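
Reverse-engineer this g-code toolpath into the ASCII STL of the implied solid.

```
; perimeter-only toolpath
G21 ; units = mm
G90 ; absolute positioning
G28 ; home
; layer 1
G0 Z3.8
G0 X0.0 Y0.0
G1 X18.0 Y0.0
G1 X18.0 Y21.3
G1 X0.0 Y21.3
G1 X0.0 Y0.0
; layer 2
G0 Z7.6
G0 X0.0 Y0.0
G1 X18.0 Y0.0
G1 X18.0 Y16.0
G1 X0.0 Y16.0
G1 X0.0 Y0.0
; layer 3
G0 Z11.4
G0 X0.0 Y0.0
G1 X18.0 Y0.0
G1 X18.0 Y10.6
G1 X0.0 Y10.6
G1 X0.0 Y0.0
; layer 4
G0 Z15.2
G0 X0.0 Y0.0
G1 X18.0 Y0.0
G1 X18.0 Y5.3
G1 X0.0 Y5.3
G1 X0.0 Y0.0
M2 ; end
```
solid part
  facet normal 0.0000 0.0000 -1.0000
    outer loop
      vertex 18.0 26.6 0.0
      vertex 18.0 0.0 0.0
      vertex 0.0 0.0 0.0
    endloop
  endfacet
  facet normal 0.0000 0.0000 -1.0000
    outer loop
      vertex 0.0 26.6 0.0
      vertex 18.0 26.6 0.0
      vertex 0.0 0.0 0.0
    endloop
  endfacet
  facet normal 0.0000 -1.0000 0.0000
    outer loop
      vertex 0.0 0.0 0.0
      vertex 18.0 0.0 0.0
      vertex 18.0 0.0 19.0
    endloop
  endfacet
  facet normal 0.0000 -1.0000 0.0000
    outer loop
      vertex 0.0 0.0 0.0
      vertex 18.0 0.0 19.0
      vertex 0.0 0.0 19.0
    endloop
  endfacet
  facet normal 0.0000 0.5812 0.8137
    outer loop
      vertex 0.0 0.0 19.0
      vertex 18.0 0.0 19.0
      vertex 18.0 26.6 0.0
    endloop
  endfacet
  facet normal 0.0000 0.5812 0.8137
    outer loop
      vertex 0.0 0.0 19.0
      vertex 18.0 26.6 0.0
      vertex 0.0 26.6 0.0
    endloop
  endfacet
  facet normal -1.0000 0.0000 0.0000
    outer loop
      vertex 0.0 0.0 19.0
      vertex 0.0 26.6 0.0
      vertex 0.0 0.0 0.0
    endloop
  endfacet
  facet normal 1.0000 0.0000 0.0000
    outer loop
      vertex 18.0 0.0 0.0
      vertex 18.0 26.6 0.0
      vertex 18.0 0.0 19.0
    endloop
  endfacet
endsolid part

The G0 Z moves step by Δz≈3.8 mm. The G1 loops shrink linearly with z, so the solid tapers from its base footprint up to z≈19. Closing with a flat bottom cap and the tapered top and triangulating gives 8 facets — a wedge (ramp): 18 × 26.6 mm base, rising to 19 mm along the y=0 edge and sloping linearly to z=0 at y=26.6.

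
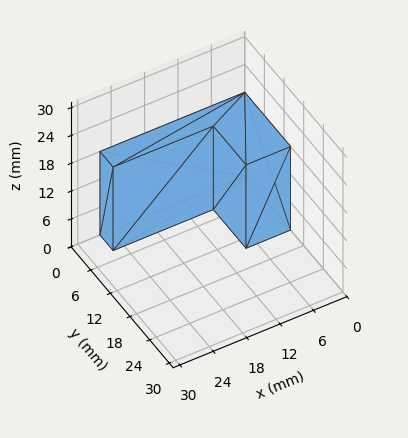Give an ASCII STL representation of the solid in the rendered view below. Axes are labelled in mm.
Reading the render: the shape is an L-shaped prism: outer 26 × 14 mm, arm thicknesses ≈ 4 mm (horizontal) and 8 mm (vertical), extruded 18 mm in z (dimensions read to the nearest mm from the axis ticks). For the STL, each face is triangulated and given an outward normal.

solid part
  facet normal 0.0000 0.0000 -1.0000
    outer loop
      vertex 26.000 4.000 0.000
      vertex 26.000 0.000 0.000
      vertex 0.000 0.000 0.000
    endloop
  endfacet
  facet normal 0.0000 0.0000 -1.0000
    outer loop
      vertex 8.000 4.000 0.000
      vertex 26.000 4.000 0.000
      vertex 0.000 0.000 0.000
    endloop
  endfacet
  facet normal 0.0000 0.0000 -1.0000
    outer loop
      vertex 8.000 14.000 0.000
      vertex 8.000 4.000 0.000
      vertex 0.000 0.000 0.000
    endloop
  endfacet
  facet normal 0.0000 0.0000 -1.0000
    outer loop
      vertex 0.000 14.000 0.000
      vertex 8.000 14.000 0.000
      vertex 0.000 0.000 0.000
    endloop
  endfacet
  facet normal 0.0000 0.0000 1.0000
    outer loop
      vertex 0.000 0.000 18.000
      vertex 26.000 0.000 18.000
      vertex 26.000 4.000 18.000
    endloop
  endfacet
  facet normal 0.0000 0.0000 1.0000
    outer loop
      vertex 0.000 0.000 18.000
      vertex 26.000 4.000 18.000
      vertex 8.000 4.000 18.000
    endloop
  endfacet
  facet normal 0.0000 0.0000 1.0000
    outer loop
      vertex 0.000 0.000 18.000
      vertex 8.000 4.000 18.000
      vertex 8.000 14.000 18.000
    endloop
  endfacet
  facet normal 0.0000 0.0000 1.0000
    outer loop
      vertex 0.000 0.000 18.000
      vertex 8.000 14.000 18.000
      vertex 0.000 14.000 18.000
    endloop
  endfacet
  facet normal 0.0000 -1.0000 0.0000
    outer loop
      vertex 0.000 0.000 0.000
      vertex 26.000 0.000 0.000
      vertex 26.000 0.000 18.000
    endloop
  endfacet
  facet normal 0.0000 -1.0000 0.0000
    outer loop
      vertex 0.000 0.000 0.000
      vertex 26.000 0.000 18.000
      vertex 0.000 0.000 18.000
    endloop
  endfacet
  facet normal 1.0000 0.0000 0.0000
    outer loop
      vertex 26.000 0.000 0.000
      vertex 26.000 4.000 0.000
      vertex 26.000 4.000 18.000
    endloop
  endfacet
  facet normal 1.0000 0.0000 0.0000
    outer loop
      vertex 26.000 0.000 0.000
      vertex 26.000 4.000 18.000
      vertex 26.000 0.000 18.000
    endloop
  endfacet
  facet normal 0.0000 1.0000 0.0000
    outer loop
      vertex 26.000 4.000 0.000
      vertex 8.000 4.000 0.000
      vertex 8.000 4.000 18.000
    endloop
  endfacet
  facet normal 0.0000 1.0000 0.0000
    outer loop
      vertex 26.000 4.000 0.000
      vertex 8.000 4.000 18.000
      vertex 26.000 4.000 18.000
    endloop
  endfacet
  facet normal 1.0000 0.0000 0.0000
    outer loop
      vertex 8.000 4.000 0.000
      vertex 8.000 14.000 0.000
      vertex 8.000 14.000 18.000
    endloop
  endfacet
  facet normal 1.0000 0.0000 0.0000
    outer loop
      vertex 8.000 4.000 0.000
      vertex 8.000 14.000 18.000
      vertex 8.000 4.000 18.000
    endloop
  endfacet
  facet normal 0.0000 1.0000 0.0000
    outer loop
      vertex 8.000 14.000 0.000
      vertex 0.000 14.000 0.000
      vertex 0.000 14.000 18.000
    endloop
  endfacet
  facet normal 0.0000 1.0000 0.0000
    outer loop
      vertex 8.000 14.000 0.000
      vertex 0.000 14.000 18.000
      vertex 8.000 14.000 18.000
    endloop
  endfacet
  facet normal -1.0000 0.0000 0.0000
    outer loop
      vertex 0.000 14.000 0.000
      vertex 0.000 0.000 0.000
      vertex 0.000 0.000 18.000
    endloop
  endfacet
  facet normal -1.0000 0.0000 0.0000
    outer loop
      vertex 0.000 14.000 0.000
      vertex 0.000 0.000 18.000
      vertex 0.000 14.000 18.000
    endloop
  endfacet
endsolid part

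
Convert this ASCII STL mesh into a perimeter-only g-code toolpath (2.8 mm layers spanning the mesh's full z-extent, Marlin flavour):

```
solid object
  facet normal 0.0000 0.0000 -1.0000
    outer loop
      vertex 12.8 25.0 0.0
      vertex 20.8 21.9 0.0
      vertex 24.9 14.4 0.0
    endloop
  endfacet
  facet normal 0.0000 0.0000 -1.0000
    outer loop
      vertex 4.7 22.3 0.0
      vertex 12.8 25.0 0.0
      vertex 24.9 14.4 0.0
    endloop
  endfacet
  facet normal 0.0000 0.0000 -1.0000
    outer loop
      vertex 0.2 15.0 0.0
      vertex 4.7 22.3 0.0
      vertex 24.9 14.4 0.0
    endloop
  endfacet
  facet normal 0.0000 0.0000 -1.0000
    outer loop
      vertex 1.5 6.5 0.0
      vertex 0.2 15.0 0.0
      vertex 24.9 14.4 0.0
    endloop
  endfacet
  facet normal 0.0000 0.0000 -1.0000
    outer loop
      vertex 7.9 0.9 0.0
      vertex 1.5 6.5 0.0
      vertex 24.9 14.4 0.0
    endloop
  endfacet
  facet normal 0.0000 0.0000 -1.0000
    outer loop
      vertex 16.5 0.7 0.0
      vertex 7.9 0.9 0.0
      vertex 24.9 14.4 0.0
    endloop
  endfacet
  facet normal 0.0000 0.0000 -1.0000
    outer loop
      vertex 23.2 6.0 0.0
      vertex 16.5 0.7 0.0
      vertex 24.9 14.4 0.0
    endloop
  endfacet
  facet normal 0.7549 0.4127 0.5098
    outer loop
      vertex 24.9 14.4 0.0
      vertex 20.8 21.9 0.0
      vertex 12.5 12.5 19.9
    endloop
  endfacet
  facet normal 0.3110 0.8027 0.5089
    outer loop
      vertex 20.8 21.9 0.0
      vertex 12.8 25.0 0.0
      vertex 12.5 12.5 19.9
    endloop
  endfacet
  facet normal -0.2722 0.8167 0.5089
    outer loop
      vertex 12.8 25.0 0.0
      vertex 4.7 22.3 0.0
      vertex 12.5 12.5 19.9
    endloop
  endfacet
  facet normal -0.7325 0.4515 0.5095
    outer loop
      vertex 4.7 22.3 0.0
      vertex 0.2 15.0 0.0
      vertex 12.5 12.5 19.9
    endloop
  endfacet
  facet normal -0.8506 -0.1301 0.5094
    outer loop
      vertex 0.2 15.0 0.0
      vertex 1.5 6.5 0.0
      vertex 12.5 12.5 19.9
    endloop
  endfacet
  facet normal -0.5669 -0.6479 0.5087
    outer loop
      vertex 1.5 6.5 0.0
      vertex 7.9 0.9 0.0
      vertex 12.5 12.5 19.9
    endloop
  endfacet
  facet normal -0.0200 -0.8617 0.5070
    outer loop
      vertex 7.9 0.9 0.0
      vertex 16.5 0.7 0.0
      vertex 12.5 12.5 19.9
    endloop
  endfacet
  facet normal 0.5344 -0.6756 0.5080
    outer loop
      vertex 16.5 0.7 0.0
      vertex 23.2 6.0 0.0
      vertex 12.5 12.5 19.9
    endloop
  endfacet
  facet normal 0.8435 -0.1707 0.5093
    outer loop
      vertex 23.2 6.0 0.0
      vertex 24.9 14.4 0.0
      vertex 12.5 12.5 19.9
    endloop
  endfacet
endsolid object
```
; perimeter-only toolpath
G21 ; units = mm
G90 ; absolute positioning
G28 ; home
; layer 1
G0 Z2.8
G0 X23.1 Y14.1
G1 X19.6 Y20.6
G1 X12.8 Y23.2
G1 X5.8 Y20.9
G1 X2.0 Y14.6
G1 X3.1 Y7.4
G1 X8.6 Y2.6
G1 X15.9 Y2.4
G1 X21.7 Y6.9
G1 X23.1 Y14.1
; layer 2
G0 Z5.7
G0 X21.4 Y13.9
G1 X18.4 Y19.2
G1 X12.7 Y21.4
G1 X6.9 Y19.5
G1 X3.7 Y14.3
G1 X4.6 Y8.2
G1 X9.2 Y4.2
G1 X15.4 Y4.1
G1 X20.1 Y7.9
G1 X21.4 Y13.9
; layer 3
G0 Z8.5
G0 X19.6 Y13.6
G1 X17.2 Y17.9
G1 X12.7 Y19.6
G1 X8.0 Y18.1
G1 X5.5 Y13.9
G1 X6.2 Y9.1
G1 X9.9 Y5.9
G1 X14.8 Y5.8
G1 X18.6 Y8.8
G1 X19.6 Y13.6
; layer 4
G0 Z11.4
G0 X17.8 Y13.3
G1 X16.1 Y16.5
G1 X12.6 Y17.9
G1 X9.2 Y16.7
G1 X7.2 Y13.6
G1 X7.8 Y9.9
G1 X10.5 Y7.5
G1 X14.2 Y7.4
G1 X17.1 Y9.7
G1 X17.8 Y13.3
; layer 5
G0 Z14.2
G0 X16.0 Y13.0
G1 X14.9 Y15.2
G1 X12.6 Y16.1
G1 X10.3 Y15.3
G1 X9.0 Y13.2
G1 X9.4 Y10.8
G1 X11.2 Y9.2
G1 X13.6 Y9.1
G1 X15.6 Y10.6
G1 X16.0 Y13.0
; layer 6
G0 Z17.1
G0 X14.3 Y12.8
G1 X13.7 Y13.8
G1 X12.5 Y14.3
G1 X11.4 Y13.9
G1 X10.7 Y12.9
G1 X10.9 Y11.6
G1 X11.8 Y10.8
G1 X13.1 Y10.8
G1 X14.0 Y11.6
G1 X14.3 Y12.8
M2 ; end

The solid is a regular 9-sided pyramid, base circumscribed radius ≈ 12.5 mm, apex at z ≈ 19.9 mm. Slicing at Δz = 2.8 mm — 7 equal slices spanning the solid's height, so layer i sits at z = i·h/7 — gives 6 non-empty perimeters. Each is a 9-segment closed polygon; G0 lifts to the layer z and rapids to the start vertex, then G1 traces the edges. The cross-section shrinks linearly with z (the slice at the apex is degenerate and omitted).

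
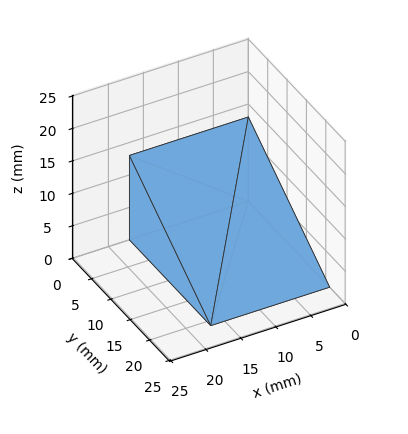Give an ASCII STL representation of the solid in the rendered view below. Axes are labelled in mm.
Reading the render: the shape is a wedge (ramp): 17 × 21 mm base, rising to 13 mm along the y=0 edge and sloping linearly to z=0 at y=21 (dimensions read to the nearest mm from the axis ticks). For the STL, each face is triangulated and given an outward normal.

solid part
  facet normal 0.0000 0.0000 -1.0000
    outer loop
      vertex 17.000 21.000 0.000
      vertex 17.000 0.000 0.000
      vertex 0.000 0.000 0.000
    endloop
  endfacet
  facet normal 0.0000 0.0000 -1.0000
    outer loop
      vertex 0.000 21.000 0.000
      vertex 17.000 21.000 0.000
      vertex 0.000 0.000 0.000
    endloop
  endfacet
  facet normal 0.0000 -1.0000 0.0000
    outer loop
      vertex 0.000 0.000 0.000
      vertex 17.000 0.000 0.000
      vertex 17.000 0.000 13.000
    endloop
  endfacet
  facet normal 0.0000 -1.0000 0.0000
    outer loop
      vertex 0.000 0.000 0.000
      vertex 17.000 0.000 13.000
      vertex 0.000 0.000 13.000
    endloop
  endfacet
  facet normal 0.0000 0.5264 0.8503
    outer loop
      vertex 0.000 0.000 13.000
      vertex 17.000 0.000 13.000
      vertex 17.000 21.000 0.000
    endloop
  endfacet
  facet normal 0.0000 0.5264 0.8503
    outer loop
      vertex 0.000 0.000 13.000
      vertex 17.000 21.000 0.000
      vertex 0.000 21.000 0.000
    endloop
  endfacet
  facet normal -1.0000 0.0000 0.0000
    outer loop
      vertex 0.000 0.000 13.000
      vertex 0.000 21.000 0.000
      vertex 0.000 0.000 0.000
    endloop
  endfacet
  facet normal 1.0000 0.0000 0.0000
    outer loop
      vertex 17.000 0.000 0.000
      vertex 17.000 21.000 0.000
      vertex 17.000 0.000 13.000
    endloop
  endfacet
endsolid part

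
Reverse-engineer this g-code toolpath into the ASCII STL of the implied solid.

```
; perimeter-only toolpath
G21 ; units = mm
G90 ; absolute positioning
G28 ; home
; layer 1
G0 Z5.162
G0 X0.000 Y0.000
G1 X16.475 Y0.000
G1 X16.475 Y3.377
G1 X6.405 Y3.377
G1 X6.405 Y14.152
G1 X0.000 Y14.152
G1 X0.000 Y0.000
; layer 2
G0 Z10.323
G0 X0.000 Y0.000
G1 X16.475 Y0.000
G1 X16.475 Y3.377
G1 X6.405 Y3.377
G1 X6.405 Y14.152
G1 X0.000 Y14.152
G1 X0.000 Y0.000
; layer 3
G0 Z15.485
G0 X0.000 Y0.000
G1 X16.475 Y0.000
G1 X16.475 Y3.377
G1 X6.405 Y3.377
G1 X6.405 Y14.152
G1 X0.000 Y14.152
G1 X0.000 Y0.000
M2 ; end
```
solid part
  facet normal 0.0000 0.0000 -1.0000
    outer loop
      vertex 16.475 3.377 0.000
      vertex 16.475 0.000 0.000
      vertex 0.000 0.000 0.000
    endloop
  endfacet
  facet normal 0.0000 0.0000 -1.0000
    outer loop
      vertex 6.405 3.377 0.000
      vertex 16.475 3.377 0.000
      vertex 0.000 0.000 0.000
    endloop
  endfacet
  facet normal 0.0000 0.0000 -1.0000
    outer loop
      vertex 6.405 14.152 0.000
      vertex 6.405 3.377 0.000
      vertex 0.000 0.000 0.000
    endloop
  endfacet
  facet normal 0.0000 0.0000 -1.0000
    outer loop
      vertex 0.000 14.152 0.000
      vertex 6.405 14.152 0.000
      vertex 0.000 0.000 0.000
    endloop
  endfacet
  facet normal 0.0000 0.0000 1.0000
    outer loop
      vertex 0.000 0.000 15.485
      vertex 16.475 0.000 15.485
      vertex 16.475 3.377 15.485
    endloop
  endfacet
  facet normal 0.0000 0.0000 1.0000
    outer loop
      vertex 0.000 0.000 15.485
      vertex 16.475 3.377 15.485
      vertex 6.405 3.377 15.485
    endloop
  endfacet
  facet normal 0.0000 0.0000 1.0000
    outer loop
      vertex 0.000 0.000 15.485
      vertex 6.405 3.377 15.485
      vertex 6.405 14.152 15.485
    endloop
  endfacet
  facet normal 0.0000 0.0000 1.0000
    outer loop
      vertex 0.000 0.000 15.485
      vertex 6.405 14.152 15.485
      vertex 0.000 14.152 15.485
    endloop
  endfacet
  facet normal 0.0000 -1.0000 0.0000
    outer loop
      vertex 0.000 0.000 0.000
      vertex 16.475 0.000 0.000
      vertex 16.475 0.000 15.485
    endloop
  endfacet
  facet normal 0.0000 -1.0000 0.0000
    outer loop
      vertex 0.000 0.000 0.000
      vertex 16.475 0.000 15.485
      vertex 0.000 0.000 15.485
    endloop
  endfacet
  facet normal 1.0000 0.0000 0.0000
    outer loop
      vertex 16.475 0.000 0.000
      vertex 16.475 3.377 0.000
      vertex 16.475 3.377 15.485
    endloop
  endfacet
  facet normal 1.0000 0.0000 0.0000
    outer loop
      vertex 16.475 0.000 0.000
      vertex 16.475 3.377 15.485
      vertex 16.475 0.000 15.485
    endloop
  endfacet
  facet normal 0.0000 1.0000 0.0000
    outer loop
      vertex 16.475 3.377 0.000
      vertex 6.405 3.377 0.000
      vertex 6.405 3.377 15.485
    endloop
  endfacet
  facet normal 0.0000 1.0000 0.0000
    outer loop
      vertex 16.475 3.377 0.000
      vertex 6.405 3.377 15.485
      vertex 16.475 3.377 15.485
    endloop
  endfacet
  facet normal 1.0000 0.0000 0.0000
    outer loop
      vertex 6.405 3.377 0.000
      vertex 6.405 14.152 0.000
      vertex 6.405 14.152 15.485
    endloop
  endfacet
  facet normal 1.0000 0.0000 0.0000
    outer loop
      vertex 6.405 3.377 0.000
      vertex 6.405 14.152 15.485
      vertex 6.405 3.377 15.485
    endloop
  endfacet
  facet normal 0.0000 1.0000 0.0000
    outer loop
      vertex 6.405 14.152 0.000
      vertex 0.000 14.152 0.000
      vertex 0.000 14.152 15.485
    endloop
  endfacet
  facet normal 0.0000 1.0000 0.0000
    outer loop
      vertex 6.405 14.152 0.000
      vertex 0.000 14.152 15.485
      vertex 6.405 14.152 15.485
    endloop
  endfacet
  facet normal -1.0000 0.0000 0.0000
    outer loop
      vertex 0.000 14.152 0.000
      vertex 0.000 0.000 0.000
      vertex 0.000 0.000 15.485
    endloop
  endfacet
  facet normal -1.0000 0.0000 0.0000
    outer loop
      vertex 0.000 14.152 0.000
      vertex 0.000 0.000 15.485
      vertex 0.000 14.152 15.485
    endloop
  endfacet
endsolid part

The G0 Z moves step by Δz≈5.162 mm. Every layer's G1 loop is the same polygon, so the solid is a straight extrusion of it from z=0 to z≈15.5. Closing with flat bottom and top caps and triangulating gives 20 facets — an L-shaped prism: outer 16.5 × 14.2 mm, arm thicknesses ≈ 3.38 mm (horizontal) and 6.41 mm (vertical), extruded 15.5 mm in z.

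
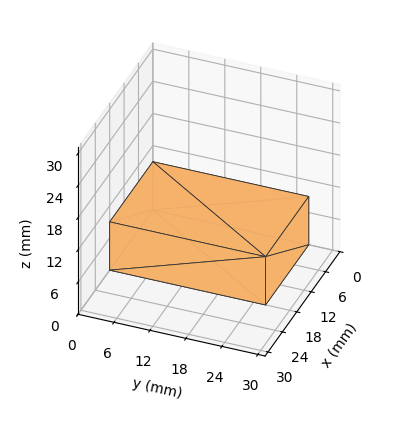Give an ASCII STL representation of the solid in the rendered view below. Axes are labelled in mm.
Reading the render: the shape is a rectangular box, roughly 18 × 26 mm footprint and 9 mm tall (dimensions read to the nearest mm from the axis ticks). For the STL, each face is triangulated and given an outward normal.

solid part
  facet normal 0.0000 0.0000 -1.0000
    outer loop
      vertex 18.000 26.000 0.000
      vertex 18.000 0.000 0.000
      vertex 0.000 0.000 0.000
    endloop
  endfacet
  facet normal 0.0000 0.0000 -1.0000
    outer loop
      vertex 0.000 26.000 0.000
      vertex 18.000 26.000 0.000
      vertex 0.000 0.000 0.000
    endloop
  endfacet
  facet normal 0.0000 0.0000 1.0000
    outer loop
      vertex 0.000 0.000 9.000
      vertex 18.000 0.000 9.000
      vertex 18.000 26.000 9.000
    endloop
  endfacet
  facet normal 0.0000 0.0000 1.0000
    outer loop
      vertex 0.000 0.000 9.000
      vertex 18.000 26.000 9.000
      vertex 0.000 26.000 9.000
    endloop
  endfacet
  facet normal 0.0000 -1.0000 0.0000
    outer loop
      vertex 0.000 0.000 0.000
      vertex 18.000 0.000 0.000
      vertex 18.000 0.000 9.000
    endloop
  endfacet
  facet normal 0.0000 -1.0000 0.0000
    outer loop
      vertex 0.000 0.000 0.000
      vertex 18.000 0.000 9.000
      vertex 0.000 0.000 9.000
    endloop
  endfacet
  facet normal 0.0000 1.0000 0.0000
    outer loop
      vertex 18.000 26.000 9.000
      vertex 18.000 26.000 0.000
      vertex 0.000 26.000 0.000
    endloop
  endfacet
  facet normal 0.0000 1.0000 0.0000
    outer loop
      vertex 0.000 26.000 9.000
      vertex 18.000 26.000 9.000
      vertex 0.000 26.000 0.000
    endloop
  endfacet
  facet normal -1.0000 0.0000 0.0000
    outer loop
      vertex 0.000 26.000 9.000
      vertex 0.000 26.000 0.000
      vertex 0.000 0.000 0.000
    endloop
  endfacet
  facet normal -1.0000 0.0000 0.0000
    outer loop
      vertex 0.000 0.000 9.000
      vertex 0.000 26.000 9.000
      vertex 0.000 0.000 0.000
    endloop
  endfacet
  facet normal 1.0000 0.0000 0.0000
    outer loop
      vertex 18.000 0.000 0.000
      vertex 18.000 26.000 0.000
      vertex 18.000 26.000 9.000
    endloop
  endfacet
  facet normal 1.0000 0.0000 0.0000
    outer loop
      vertex 18.000 0.000 0.000
      vertex 18.000 26.000 9.000
      vertex 18.000 0.000 9.000
    endloop
  endfacet
endsolid part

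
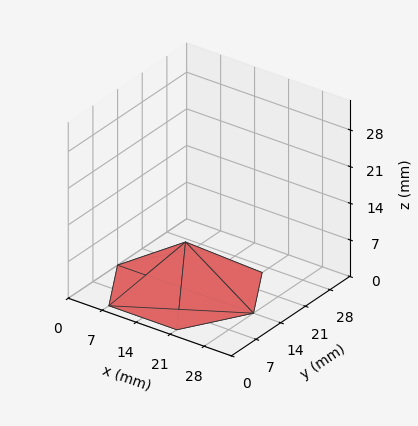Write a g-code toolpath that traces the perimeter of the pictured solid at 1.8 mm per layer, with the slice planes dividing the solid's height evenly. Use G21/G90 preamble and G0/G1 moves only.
Reading the render: the shape is a regular 6-sided pyramid, base circumscribed radius ≈ 14 mm, apex at z ≈ 9 mm (dimensions read to the nearest mm from the axis ticks). For the g-code, the solid's height is divided into equal slices at the stated Δz and each level perimeter traced with G1 moves after a G0 lift.

; perimeter-only toolpath
G21 ; units = mm
G90 ; absolute positioning
G28 ; home
; layer 1
G0 Z1.8
G0 X25.2 Y14.0
G1 X19.6 Y23.7
G1 X8.4 Y23.7
G1 X2.8 Y14.0
G1 X8.4 Y4.3
G1 X19.6 Y4.3
G1 X25.2 Y14.0
; layer 2
G0 Z3.6
G0 X22.4 Y14.0
G1 X18.2 Y21.3
G1 X9.8 Y21.3
G1 X5.6 Y14.0
G1 X9.8 Y6.7
G1 X18.2 Y6.7
G1 X22.4 Y14.0
; layer 3
G0 Z5.4
G0 X19.6 Y14.0
G1 X16.8 Y18.8
G1 X11.2 Y18.8
G1 X8.4 Y14.0
G1 X11.2 Y9.2
G1 X16.8 Y9.2
G1 X19.6 Y14.0
; layer 4
G0 Z7.2
G0 X16.8 Y14.0
G1 X15.4 Y16.4
G1 X12.6 Y16.4
G1 X11.2 Y14.0
G1 X12.6 Y11.6
G1 X15.4 Y11.6
G1 X16.8 Y14.0
M2 ; end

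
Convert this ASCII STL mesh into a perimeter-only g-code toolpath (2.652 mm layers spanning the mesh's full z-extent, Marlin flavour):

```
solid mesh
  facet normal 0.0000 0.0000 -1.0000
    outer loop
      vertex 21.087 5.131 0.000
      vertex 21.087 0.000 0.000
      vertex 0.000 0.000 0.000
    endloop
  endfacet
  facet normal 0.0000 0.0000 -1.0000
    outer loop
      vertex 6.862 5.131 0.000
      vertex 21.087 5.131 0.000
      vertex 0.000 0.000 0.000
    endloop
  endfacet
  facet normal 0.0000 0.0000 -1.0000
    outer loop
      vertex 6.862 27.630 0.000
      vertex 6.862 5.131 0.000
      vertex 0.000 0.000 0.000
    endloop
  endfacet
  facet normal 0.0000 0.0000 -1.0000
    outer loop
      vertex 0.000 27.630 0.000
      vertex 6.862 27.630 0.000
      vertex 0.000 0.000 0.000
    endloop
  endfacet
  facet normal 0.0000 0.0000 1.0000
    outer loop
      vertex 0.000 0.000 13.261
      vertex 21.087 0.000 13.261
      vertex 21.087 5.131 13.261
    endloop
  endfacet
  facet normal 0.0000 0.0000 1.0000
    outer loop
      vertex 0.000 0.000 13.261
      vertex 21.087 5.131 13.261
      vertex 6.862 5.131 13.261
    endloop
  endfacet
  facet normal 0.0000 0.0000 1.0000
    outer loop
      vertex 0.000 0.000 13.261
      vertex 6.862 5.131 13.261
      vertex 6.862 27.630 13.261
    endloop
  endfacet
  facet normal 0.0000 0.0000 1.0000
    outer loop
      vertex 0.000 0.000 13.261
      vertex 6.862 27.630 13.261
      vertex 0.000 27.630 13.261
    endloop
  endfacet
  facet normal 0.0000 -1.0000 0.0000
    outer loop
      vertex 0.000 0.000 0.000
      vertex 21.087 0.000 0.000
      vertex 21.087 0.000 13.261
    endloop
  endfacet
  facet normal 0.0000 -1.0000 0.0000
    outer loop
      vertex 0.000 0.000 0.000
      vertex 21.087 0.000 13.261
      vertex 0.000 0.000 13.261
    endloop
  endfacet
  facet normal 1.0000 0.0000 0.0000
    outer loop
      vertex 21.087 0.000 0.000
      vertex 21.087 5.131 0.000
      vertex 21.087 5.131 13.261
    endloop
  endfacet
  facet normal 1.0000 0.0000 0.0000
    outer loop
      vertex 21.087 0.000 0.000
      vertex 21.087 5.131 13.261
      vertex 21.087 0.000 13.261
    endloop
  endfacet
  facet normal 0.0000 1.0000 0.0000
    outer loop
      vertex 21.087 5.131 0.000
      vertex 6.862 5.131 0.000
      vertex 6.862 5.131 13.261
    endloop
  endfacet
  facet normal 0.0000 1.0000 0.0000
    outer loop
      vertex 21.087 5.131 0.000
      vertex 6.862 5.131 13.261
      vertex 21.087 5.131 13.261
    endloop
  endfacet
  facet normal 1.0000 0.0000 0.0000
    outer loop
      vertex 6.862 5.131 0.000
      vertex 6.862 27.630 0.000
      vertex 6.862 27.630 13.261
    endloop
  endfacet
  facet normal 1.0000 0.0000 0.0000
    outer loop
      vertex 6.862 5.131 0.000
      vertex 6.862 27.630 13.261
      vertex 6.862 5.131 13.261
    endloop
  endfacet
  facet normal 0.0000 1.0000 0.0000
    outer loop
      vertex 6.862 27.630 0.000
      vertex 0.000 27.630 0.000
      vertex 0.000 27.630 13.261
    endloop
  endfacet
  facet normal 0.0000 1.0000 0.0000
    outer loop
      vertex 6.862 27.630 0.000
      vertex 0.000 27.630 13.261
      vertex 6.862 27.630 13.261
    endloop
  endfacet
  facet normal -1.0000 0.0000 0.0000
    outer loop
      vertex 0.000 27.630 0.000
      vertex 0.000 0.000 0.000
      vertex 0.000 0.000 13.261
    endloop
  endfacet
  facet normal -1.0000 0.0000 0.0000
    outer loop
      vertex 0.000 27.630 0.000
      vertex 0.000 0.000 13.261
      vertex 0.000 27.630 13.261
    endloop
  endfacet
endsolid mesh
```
; perimeter-only toolpath
G21 ; units = mm
G90 ; absolute positioning
G28 ; home
; layer 1
G0 Z2.652
G0 X0.000 Y0.000
G1 X21.087 Y0.000
G1 X21.087 Y5.131
G1 X6.862 Y5.131
G1 X6.862 Y27.630
G1 X0.000 Y27.630
G1 X0.000 Y0.000
; layer 2
G0 Z5.304
G0 X0.000 Y0.000
G1 X21.087 Y0.000
G1 X21.087 Y5.131
G1 X6.862 Y5.131
G1 X6.862 Y27.630
G1 X0.000 Y27.630
G1 X0.000 Y0.000
; layer 3
G0 Z7.957
G0 X0.000 Y0.000
G1 X21.087 Y0.000
G1 X21.087 Y5.131
G1 X6.862 Y5.131
G1 X6.862 Y27.630
G1 X0.000 Y27.630
G1 X0.000 Y0.000
; layer 4
G0 Z10.609
G0 X0.000 Y0.000
G1 X21.087 Y0.000
G1 X21.087 Y5.131
G1 X6.862 Y5.131
G1 X6.862 Y27.630
G1 X0.000 Y27.630
G1 X0.000 Y0.000
; layer 5
G0 Z13.261
G0 X0.000 Y0.000
G1 X21.087 Y0.000
G1 X21.087 Y5.131
G1 X6.862 Y5.131
G1 X6.862 Y27.630
G1 X0.000 Y27.630
G1 X0.000 Y0.000
M2 ; end

The solid is an L-shaped prism: outer 21.1 × 27.6 mm, arm thicknesses ≈ 5.13 mm (horizontal) and 6.86 mm (vertical), extruded 13.3 mm in z. Slicing at Δz = 2.652 mm — 5 equal slices spanning the solid's height, so layer i sits at z = i·h/5 — gives 5 non-empty perimeters. Each is a 6-segment closed polygon; G0 lifts to the layer z and rapids to the start vertex, then G1 traces the edges.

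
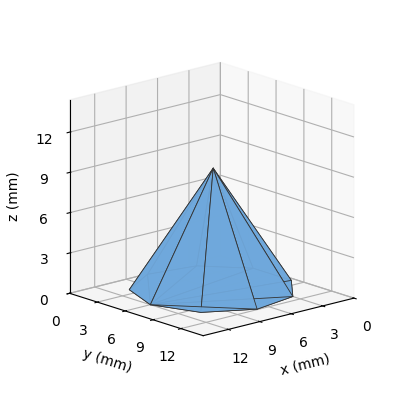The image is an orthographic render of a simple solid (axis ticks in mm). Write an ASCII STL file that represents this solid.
Reading the render: the shape is a regular 9-sided pyramid, base circumscribed radius ≈ 6 mm, apex at z ≈ 9 mm (dimensions read to the nearest mm from the axis ticks). For the STL, each face is triangulated and given an outward normal.

solid part
  facet normal 0.0000 0.0000 -1.0000
    outer loop
      vertex 7.042 11.909 0.000
      vertex 10.596 9.857 0.000
      vertex 12.000 6.000 0.000
    endloop
  endfacet
  facet normal 0.0000 0.0000 -1.0000
    outer loop
      vertex 3.000 11.196 0.000
      vertex 7.042 11.909 0.000
      vertex 12.000 6.000 0.000
    endloop
  endfacet
  facet normal 0.0000 0.0000 -1.0000
    outer loop
      vertex 0.362 8.052 0.000
      vertex 3.000 11.196 0.000
      vertex 12.000 6.000 0.000
    endloop
  endfacet
  facet normal 0.0000 0.0000 -1.0000
    outer loop
      vertex 0.362 3.948 0.000
      vertex 0.362 8.052 0.000
      vertex 12.000 6.000 0.000
    endloop
  endfacet
  facet normal 0.0000 0.0000 -1.0000
    outer loop
      vertex 3.000 0.804 0.000
      vertex 0.362 3.948 0.000
      vertex 12.000 6.000 0.000
    endloop
  endfacet
  facet normal 0.0000 0.0000 -1.0000
    outer loop
      vertex 7.042 0.091 0.000
      vertex 3.000 0.804 0.000
      vertex 12.000 6.000 0.000
    endloop
  endfacet
  facet normal 0.0000 0.0000 -1.0000
    outer loop
      vertex 10.596 2.143 0.000
      vertex 7.042 0.091 0.000
      vertex 12.000 6.000 0.000
    endloop
  endfacet
  facet normal 0.7963 0.2899 0.5309
    outer loop
      vertex 12.000 6.000 0.000
      vertex 10.596 9.857 0.000
      vertex 6.000 6.000 9.000
    endloop
  endfacet
  facet normal 0.4237 0.7339 0.5309
    outer loop
      vertex 10.596 9.857 0.000
      vertex 7.042 11.909 0.000
      vertex 6.000 6.000 9.000
    endloop
  endfacet
  facet normal -0.1472 0.8346 0.5309
    outer loop
      vertex 7.042 11.909 0.000
      vertex 3.000 11.196 0.000
      vertex 6.000 6.000 9.000
    endloop
  endfacet
  facet normal -0.6492 0.5447 0.5309
    outer loop
      vertex 3.000 11.196 0.000
      vertex 0.362 8.052 0.000
      vertex 6.000 6.000 9.000
    endloop
  endfacet
  facet normal -0.8474 0.0000 0.5309
    outer loop
      vertex 0.362 8.052 0.000
      vertex 0.362 3.948 0.000
      vertex 6.000 6.000 9.000
    endloop
  endfacet
  facet normal -0.6492 -0.5447 0.5309
    outer loop
      vertex 0.362 3.948 0.000
      vertex 3.000 0.804 0.000
      vertex 6.000 6.000 9.000
    endloop
  endfacet
  facet normal -0.1472 -0.8346 0.5309
    outer loop
      vertex 3.000 0.804 0.000
      vertex 7.042 0.091 0.000
      vertex 6.000 6.000 9.000
    endloop
  endfacet
  facet normal 0.4237 -0.7339 0.5309
    outer loop
      vertex 7.042 0.091 0.000
      vertex 10.596 2.143 0.000
      vertex 6.000 6.000 9.000
    endloop
  endfacet
  facet normal 0.7963 -0.2899 0.5309
    outer loop
      vertex 10.596 2.143 0.000
      vertex 12.000 6.000 0.000
      vertex 6.000 6.000 9.000
    endloop
  endfacet
endsolid part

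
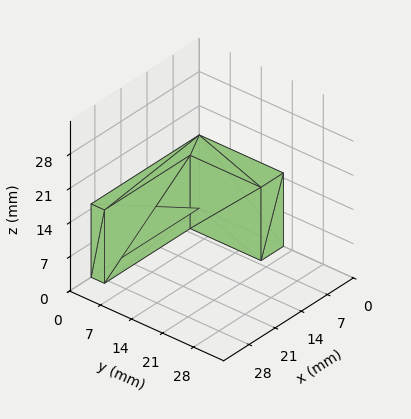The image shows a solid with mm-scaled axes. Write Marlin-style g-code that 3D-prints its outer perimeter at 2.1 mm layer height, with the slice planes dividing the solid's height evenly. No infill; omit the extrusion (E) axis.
Reading the render: the shape is an L-shaped prism: outer 29 × 19 mm, arm thicknesses ≈ 3 mm (horizontal) and 6 mm (vertical), extruded 15 mm in z (dimensions read to the nearest mm from the axis ticks). For the g-code, the solid's height is divided into equal slices at the stated Δz and each level perimeter traced with G1 moves after a G0 lift.

; perimeter-only toolpath
G21 ; units = mm
G90 ; absolute positioning
G28 ; home
; layer 1
G0 Z2.1
G0 X0.0 Y0.0
G1 X29.0 Y0.0
G1 X29.0 Y3.0
G1 X6.0 Y3.0
G1 X6.0 Y19.0
G1 X0.0 Y19.0
G1 X0.0 Y0.0
; layer 2
G0 Z4.3
G0 X0.0 Y0.0
G1 X29.0 Y0.0
G1 X29.0 Y3.0
G1 X6.0 Y3.0
G1 X6.0 Y19.0
G1 X0.0 Y19.0
G1 X0.0 Y0.0
; layer 3
G0 Z6.4
G0 X0.0 Y0.0
G1 X29.0 Y0.0
G1 X29.0 Y3.0
G1 X6.0 Y3.0
G1 X6.0 Y19.0
G1 X0.0 Y19.0
G1 X0.0 Y0.0
; layer 4
G0 Z8.6
G0 X0.0 Y0.0
G1 X29.0 Y0.0
G1 X29.0 Y3.0
G1 X6.0 Y3.0
G1 X6.0 Y19.0
G1 X0.0 Y19.0
G1 X0.0 Y0.0
; layer 5
G0 Z10.7
G0 X0.0 Y0.0
G1 X29.0 Y0.0
G1 X29.0 Y3.0
G1 X6.0 Y3.0
G1 X6.0 Y19.0
G1 X0.0 Y19.0
G1 X0.0 Y0.0
; layer 6
G0 Z12.9
G0 X0.0 Y0.0
G1 X29.0 Y0.0
G1 X29.0 Y3.0
G1 X6.0 Y3.0
G1 X6.0 Y19.0
G1 X0.0 Y19.0
G1 X0.0 Y0.0
; layer 7
G0 Z15.0
G0 X0.0 Y0.0
G1 X29.0 Y0.0
G1 X29.0 Y3.0
G1 X6.0 Y3.0
G1 X6.0 Y19.0
G1 X0.0 Y19.0
G1 X0.0 Y0.0
M2 ; end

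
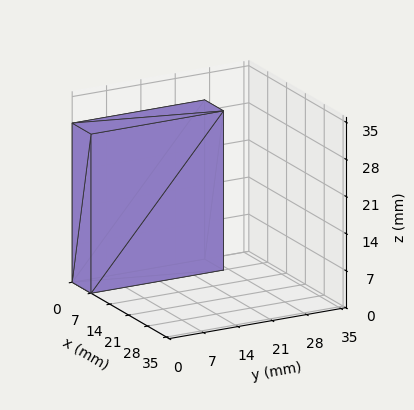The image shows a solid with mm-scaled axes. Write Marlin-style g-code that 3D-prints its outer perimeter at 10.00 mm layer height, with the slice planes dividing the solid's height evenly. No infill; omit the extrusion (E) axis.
Reading the render: the shape is a rectangular box, roughly 7 × 27 mm footprint and 30 mm tall (dimensions read to the nearest mm from the axis ticks). For the g-code, the solid's height is divided into equal slices at the stated Δz and each level perimeter traced with G1 moves after a G0 lift.

; perimeter-only toolpath
G21 ; units = mm
G90 ; absolute positioning
G28 ; home
; layer 1
G0 Z10.00
G0 X0.00 Y0.00
G1 X7.00 Y0.00
G1 X7.00 Y27.00
G1 X0.00 Y27.00
G1 X0.00 Y0.00
; layer 2
G0 Z20.00
G0 X0.00 Y0.00
G1 X7.00 Y0.00
G1 X7.00 Y27.00
G1 X0.00 Y27.00
G1 X0.00 Y0.00
; layer 3
G0 Z30.00
G0 X0.00 Y0.00
G1 X7.00 Y0.00
G1 X7.00 Y27.00
G1 X0.00 Y27.00
G1 X0.00 Y0.00
M2 ; end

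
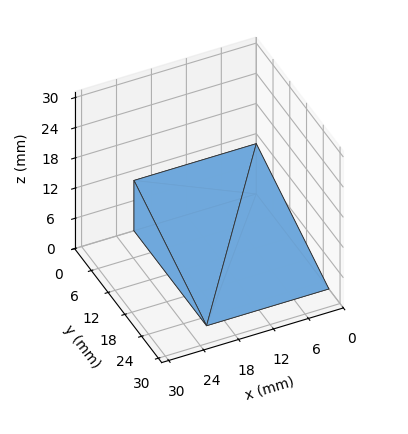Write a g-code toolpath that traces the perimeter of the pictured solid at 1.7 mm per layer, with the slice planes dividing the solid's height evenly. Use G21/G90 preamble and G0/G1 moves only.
Reading the render: the shape is a wedge (ramp): 21 × 26 mm base, rising to 10 mm along the y=0 edge and sloping linearly to z=0 at y=26 (dimensions read to the nearest mm from the axis ticks). For the g-code, the solid's height is divided into equal slices at the stated Δz and each level perimeter traced with G1 moves after a G0 lift.

; perimeter-only toolpath
G21 ; units = mm
G90 ; absolute positioning
G28 ; home
; layer 1
G0 Z1.7
G0 X0.0 Y0.0
G1 X21.0 Y0.0
G1 X21.0 Y21.7
G1 X0.0 Y21.7
G1 X0.0 Y0.0
; layer 2
G0 Z3.3
G0 X0.0 Y0.0
G1 X21.0 Y0.0
G1 X21.0 Y17.3
G1 X0.0 Y17.3
G1 X0.0 Y0.0
; layer 3
G0 Z5.0
G0 X0.0 Y0.0
G1 X21.0 Y0.0
G1 X21.0 Y13.0
G1 X0.0 Y13.0
G1 X0.0 Y0.0
; layer 4
G0 Z6.7
G0 X0.0 Y0.0
G1 X21.0 Y0.0
G1 X21.0 Y8.7
G1 X0.0 Y8.7
G1 X0.0 Y0.0
; layer 5
G0 Z8.3
G0 X0.0 Y0.0
G1 X21.0 Y0.0
G1 X21.0 Y4.3
G1 X0.0 Y4.3
G1 X0.0 Y0.0
M2 ; end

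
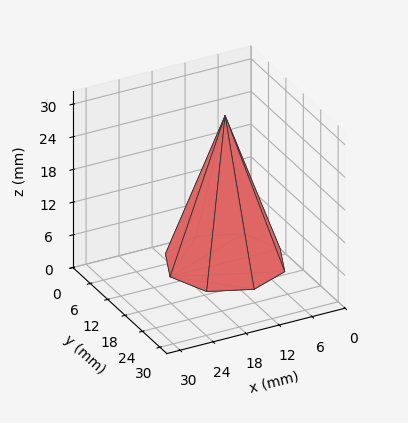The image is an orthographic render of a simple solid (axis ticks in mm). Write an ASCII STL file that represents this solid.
Reading the render: the shape is a regular 8-sided pyramid, base circumscribed radius ≈ 10 mm, apex at z ≈ 27 mm (dimensions read to the nearest mm from the axis ticks). For the STL, each face is triangulated and given an outward normal.

solid part
  facet normal 0.0000 0.0000 -1.0000
    outer loop
      vertex 10.0 20.0 0.0
      vertex 17.1 17.1 0.0
      vertex 20.0 10.0 0.0
    endloop
  endfacet
  facet normal 0.0000 0.0000 -1.0000
    outer loop
      vertex 2.9 17.1 0.0
      vertex 10.0 20.0 0.0
      vertex 20.0 10.0 0.0
    endloop
  endfacet
  facet normal 0.0000 0.0000 -1.0000
    outer loop
      vertex 0.0 10.0 0.0
      vertex 2.9 17.1 0.0
      vertex 20.0 10.0 0.0
    endloop
  endfacet
  facet normal 0.0000 0.0000 -1.0000
    outer loop
      vertex 2.9 2.9 0.0
      vertex 0.0 10.0 0.0
      vertex 20.0 10.0 0.0
    endloop
  endfacet
  facet normal 0.0000 0.0000 -1.0000
    outer loop
      vertex 10.0 0.0 0.0
      vertex 2.9 2.9 0.0
      vertex 20.0 10.0 0.0
    endloop
  endfacet
  facet normal 0.0000 0.0000 -1.0000
    outer loop
      vertex 17.1 2.9 0.0
      vertex 10.0 0.0 0.0
      vertex 20.0 10.0 0.0
    endloop
  endfacet
  facet normal 0.8757 0.3577 0.3243
    outer loop
      vertex 20.0 10.0 0.0
      vertex 17.1 17.1 0.0
      vertex 10.0 10.0 27.0
    endloop
  endfacet
  facet normal 0.3577 0.8757 0.3243
    outer loop
      vertex 17.1 17.1 0.0
      vertex 10.0 20.0 0.0
      vertex 10.0 10.0 27.0
    endloop
  endfacet
  facet normal -0.3577 0.8757 0.3243
    outer loop
      vertex 10.0 20.0 0.0
      vertex 2.9 17.1 0.0
      vertex 10.0 10.0 27.0
    endloop
  endfacet
  facet normal -0.8757 0.3577 0.3243
    outer loop
      vertex 2.9 17.1 0.0
      vertex 0.0 10.0 0.0
      vertex 10.0 10.0 27.0
    endloop
  endfacet
  facet normal -0.8757 -0.3577 0.3243
    outer loop
      vertex 0.0 10.0 0.0
      vertex 2.9 2.9 0.0
      vertex 10.0 10.0 27.0
    endloop
  endfacet
  facet normal -0.3577 -0.8757 0.3243
    outer loop
      vertex 2.9 2.9 0.0
      vertex 10.0 0.0 0.0
      vertex 10.0 10.0 27.0
    endloop
  endfacet
  facet normal 0.3577 -0.8757 0.3243
    outer loop
      vertex 10.0 0.0 0.0
      vertex 17.1 2.9 0.0
      vertex 10.0 10.0 27.0
    endloop
  endfacet
  facet normal 0.8757 -0.3577 0.3243
    outer loop
      vertex 17.1 2.9 0.0
      vertex 20.0 10.0 0.0
      vertex 10.0 10.0 27.0
    endloop
  endfacet
endsolid part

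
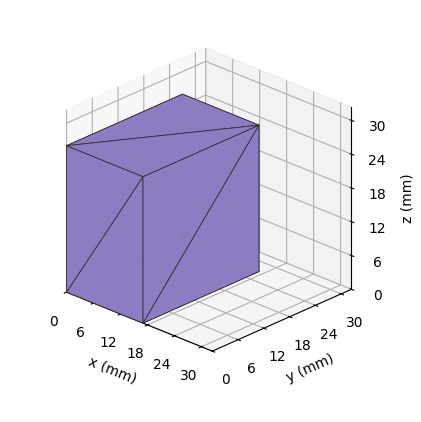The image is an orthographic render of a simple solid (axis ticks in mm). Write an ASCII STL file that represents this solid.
Reading the render: the shape is a rectangular box, roughly 17 × 27 mm footprint and 26 mm tall (dimensions read to the nearest mm from the axis ticks). For the STL, each face is triangulated and given an outward normal.

solid part
  facet normal 0.0000 0.0000 -1.0000
    outer loop
      vertex 17.0 27.0 0.0
      vertex 17.0 0.0 0.0
      vertex 0.0 0.0 0.0
    endloop
  endfacet
  facet normal 0.0000 0.0000 -1.0000
    outer loop
      vertex 0.0 27.0 0.0
      vertex 17.0 27.0 0.0
      vertex 0.0 0.0 0.0
    endloop
  endfacet
  facet normal 0.0000 0.0000 1.0000
    outer loop
      vertex 0.0 0.0 26.0
      vertex 17.0 0.0 26.0
      vertex 17.0 27.0 26.0
    endloop
  endfacet
  facet normal 0.0000 0.0000 1.0000
    outer loop
      vertex 0.0 0.0 26.0
      vertex 17.0 27.0 26.0
      vertex 0.0 27.0 26.0
    endloop
  endfacet
  facet normal 0.0000 -1.0000 0.0000
    outer loop
      vertex 0.0 0.0 0.0
      vertex 17.0 0.0 0.0
      vertex 17.0 0.0 26.0
    endloop
  endfacet
  facet normal 0.0000 -1.0000 0.0000
    outer loop
      vertex 0.0 0.0 0.0
      vertex 17.0 0.0 26.0
      vertex 0.0 0.0 26.0
    endloop
  endfacet
  facet normal 0.0000 1.0000 0.0000
    outer loop
      vertex 17.0 27.0 26.0
      vertex 17.0 27.0 0.0
      vertex 0.0 27.0 0.0
    endloop
  endfacet
  facet normal 0.0000 1.0000 0.0000
    outer loop
      vertex 0.0 27.0 26.0
      vertex 17.0 27.0 26.0
      vertex 0.0 27.0 0.0
    endloop
  endfacet
  facet normal -1.0000 0.0000 0.0000
    outer loop
      vertex 0.0 27.0 26.0
      vertex 0.0 27.0 0.0
      vertex 0.0 0.0 0.0
    endloop
  endfacet
  facet normal -1.0000 0.0000 0.0000
    outer loop
      vertex 0.0 0.0 26.0
      vertex 0.0 27.0 26.0
      vertex 0.0 0.0 0.0
    endloop
  endfacet
  facet normal 1.0000 0.0000 0.0000
    outer loop
      vertex 17.0 0.0 0.0
      vertex 17.0 27.0 0.0
      vertex 17.0 27.0 26.0
    endloop
  endfacet
  facet normal 1.0000 0.0000 0.0000
    outer loop
      vertex 17.0 0.0 0.0
      vertex 17.0 27.0 26.0
      vertex 17.0 0.0 26.0
    endloop
  endfacet
endsolid part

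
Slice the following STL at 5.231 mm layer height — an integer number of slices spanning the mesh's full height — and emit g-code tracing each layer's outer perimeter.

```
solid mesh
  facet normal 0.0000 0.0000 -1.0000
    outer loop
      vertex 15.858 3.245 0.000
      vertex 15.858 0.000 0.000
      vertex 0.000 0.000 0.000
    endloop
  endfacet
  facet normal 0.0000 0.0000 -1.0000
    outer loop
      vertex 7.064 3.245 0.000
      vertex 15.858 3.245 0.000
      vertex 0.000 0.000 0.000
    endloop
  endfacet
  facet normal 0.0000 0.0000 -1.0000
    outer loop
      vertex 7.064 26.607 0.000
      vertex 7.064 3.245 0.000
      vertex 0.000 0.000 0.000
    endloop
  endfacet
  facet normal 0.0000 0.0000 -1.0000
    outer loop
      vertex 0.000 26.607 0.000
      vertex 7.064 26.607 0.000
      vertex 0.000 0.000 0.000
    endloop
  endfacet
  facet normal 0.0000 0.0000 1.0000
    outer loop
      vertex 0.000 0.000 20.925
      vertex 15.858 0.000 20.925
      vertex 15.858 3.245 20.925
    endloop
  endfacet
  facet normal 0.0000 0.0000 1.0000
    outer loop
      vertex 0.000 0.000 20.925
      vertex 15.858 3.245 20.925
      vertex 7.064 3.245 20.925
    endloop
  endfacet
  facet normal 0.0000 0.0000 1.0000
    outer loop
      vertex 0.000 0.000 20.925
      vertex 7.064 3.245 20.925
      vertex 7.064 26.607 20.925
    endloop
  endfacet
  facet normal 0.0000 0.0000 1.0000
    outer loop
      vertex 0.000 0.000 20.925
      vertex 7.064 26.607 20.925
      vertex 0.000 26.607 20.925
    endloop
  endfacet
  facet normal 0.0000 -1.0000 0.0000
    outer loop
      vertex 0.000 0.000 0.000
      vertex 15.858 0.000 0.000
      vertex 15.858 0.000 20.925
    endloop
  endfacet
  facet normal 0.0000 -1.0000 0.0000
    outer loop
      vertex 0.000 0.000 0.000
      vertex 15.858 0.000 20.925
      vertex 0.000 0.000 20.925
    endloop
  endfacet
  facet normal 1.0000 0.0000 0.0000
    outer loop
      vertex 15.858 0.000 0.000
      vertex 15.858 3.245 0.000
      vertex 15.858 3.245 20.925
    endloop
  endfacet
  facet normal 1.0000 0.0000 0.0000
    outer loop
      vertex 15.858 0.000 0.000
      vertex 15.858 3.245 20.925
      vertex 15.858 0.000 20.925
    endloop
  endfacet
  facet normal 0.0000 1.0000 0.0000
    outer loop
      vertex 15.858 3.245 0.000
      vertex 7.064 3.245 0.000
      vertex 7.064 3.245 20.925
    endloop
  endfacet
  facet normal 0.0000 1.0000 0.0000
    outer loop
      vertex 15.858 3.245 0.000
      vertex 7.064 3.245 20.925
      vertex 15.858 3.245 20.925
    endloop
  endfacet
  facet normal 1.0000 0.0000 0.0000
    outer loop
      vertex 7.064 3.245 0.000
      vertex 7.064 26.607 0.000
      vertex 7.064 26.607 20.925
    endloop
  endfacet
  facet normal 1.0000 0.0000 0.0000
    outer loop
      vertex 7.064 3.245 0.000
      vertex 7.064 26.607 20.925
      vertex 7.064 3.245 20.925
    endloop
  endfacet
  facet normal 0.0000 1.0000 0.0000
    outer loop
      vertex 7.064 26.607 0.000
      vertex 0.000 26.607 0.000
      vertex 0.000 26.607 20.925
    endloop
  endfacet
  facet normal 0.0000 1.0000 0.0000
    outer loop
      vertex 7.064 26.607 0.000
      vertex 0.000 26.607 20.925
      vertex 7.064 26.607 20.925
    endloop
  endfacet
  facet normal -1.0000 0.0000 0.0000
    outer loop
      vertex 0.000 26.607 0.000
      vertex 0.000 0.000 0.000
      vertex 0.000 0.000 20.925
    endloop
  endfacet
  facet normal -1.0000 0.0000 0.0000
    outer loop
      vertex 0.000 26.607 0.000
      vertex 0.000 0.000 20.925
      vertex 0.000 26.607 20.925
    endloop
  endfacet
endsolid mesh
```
; perimeter-only toolpath
G21 ; units = mm
G90 ; absolute positioning
G28 ; home
; layer 1
G0 Z5.231
G0 X0.000 Y0.000
G1 X15.858 Y0.000
G1 X15.858 Y3.245
G1 X7.064 Y3.245
G1 X7.064 Y26.607
G1 X0.000 Y26.607
G1 X0.000 Y0.000
; layer 2
G0 Z10.463
G0 X0.000 Y0.000
G1 X15.858 Y0.000
G1 X15.858 Y3.245
G1 X7.064 Y3.245
G1 X7.064 Y26.607
G1 X0.000 Y26.607
G1 X0.000 Y0.000
; layer 3
G0 Z15.694
G0 X0.000 Y0.000
G1 X15.858 Y0.000
G1 X15.858 Y3.245
G1 X7.064 Y3.245
G1 X7.064 Y26.607
G1 X0.000 Y26.607
G1 X0.000 Y0.000
; layer 4
G0 Z20.925
G0 X0.000 Y0.000
G1 X15.858 Y0.000
G1 X15.858 Y3.245
G1 X7.064 Y3.245
G1 X7.064 Y26.607
G1 X0.000 Y26.607
G1 X0.000 Y0.000
M2 ; end

The solid is an L-shaped prism: outer 15.9 × 26.6 mm, arm thicknesses ≈ 3.25 mm (horizontal) and 7.06 mm (vertical), extruded 20.9 mm in z. Slicing at Δz = 5.231 mm — 4 equal slices spanning the solid's height, so layer i sits at z = i·h/4 — gives 4 non-empty perimeters. Each is a 6-segment closed polygon; G0 lifts to the layer z and rapids to the start vertex, then G1 traces the edges.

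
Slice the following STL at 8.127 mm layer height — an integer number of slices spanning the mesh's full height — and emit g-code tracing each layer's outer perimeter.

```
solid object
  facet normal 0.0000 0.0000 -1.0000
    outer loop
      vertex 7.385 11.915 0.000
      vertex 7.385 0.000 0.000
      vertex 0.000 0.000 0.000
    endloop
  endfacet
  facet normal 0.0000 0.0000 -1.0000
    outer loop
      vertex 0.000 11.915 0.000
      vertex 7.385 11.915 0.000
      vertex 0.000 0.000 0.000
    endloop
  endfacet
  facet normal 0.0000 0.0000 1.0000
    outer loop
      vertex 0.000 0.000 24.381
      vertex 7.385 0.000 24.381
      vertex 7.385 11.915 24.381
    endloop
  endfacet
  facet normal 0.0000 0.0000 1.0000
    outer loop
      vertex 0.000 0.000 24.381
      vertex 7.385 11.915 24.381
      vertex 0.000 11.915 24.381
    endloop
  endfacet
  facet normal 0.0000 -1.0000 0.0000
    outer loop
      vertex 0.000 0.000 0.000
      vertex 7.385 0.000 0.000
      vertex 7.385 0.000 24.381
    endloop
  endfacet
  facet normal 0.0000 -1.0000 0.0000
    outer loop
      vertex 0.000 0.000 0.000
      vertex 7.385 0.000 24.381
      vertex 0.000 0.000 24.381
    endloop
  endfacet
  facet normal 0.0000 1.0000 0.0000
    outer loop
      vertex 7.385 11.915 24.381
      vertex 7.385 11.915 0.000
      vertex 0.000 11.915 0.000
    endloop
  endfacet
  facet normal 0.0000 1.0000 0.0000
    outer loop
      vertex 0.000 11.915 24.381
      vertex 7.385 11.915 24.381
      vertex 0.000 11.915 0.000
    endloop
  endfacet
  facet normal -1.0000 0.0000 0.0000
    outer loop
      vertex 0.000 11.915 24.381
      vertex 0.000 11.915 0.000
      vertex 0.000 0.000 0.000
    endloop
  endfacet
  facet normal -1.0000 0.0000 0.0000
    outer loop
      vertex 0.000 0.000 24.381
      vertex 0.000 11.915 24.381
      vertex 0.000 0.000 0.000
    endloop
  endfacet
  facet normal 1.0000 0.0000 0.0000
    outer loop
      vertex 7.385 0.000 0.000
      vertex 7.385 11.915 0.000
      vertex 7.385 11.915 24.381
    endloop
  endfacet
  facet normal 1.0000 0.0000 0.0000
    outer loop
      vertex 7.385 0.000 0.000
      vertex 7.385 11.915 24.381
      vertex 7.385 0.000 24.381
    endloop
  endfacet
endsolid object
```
; perimeter-only toolpath
G21 ; units = mm
G90 ; absolute positioning
G28 ; home
; layer 1
G0 Z8.127
G0 X0.000 Y0.000
G1 X7.385 Y0.000
G1 X7.385 Y11.915
G1 X0.000 Y11.915
G1 X0.000 Y0.000
; layer 2
G0 Z16.254
G0 X0.000 Y0.000
G1 X7.385 Y0.000
G1 X7.385 Y11.915
G1 X0.000 Y11.915
G1 X0.000 Y0.000
; layer 3
G0 Z24.381
G0 X0.000 Y0.000
G1 X7.385 Y0.000
G1 X7.385 Y11.915
G1 X0.000 Y11.915
G1 X0.000 Y0.000
M2 ; end

The solid is a rectangular box, roughly 7.38 × 11.9 mm footprint and 24.4 mm tall. Slicing at Δz = 8.127 mm — 3 equal slices spanning the solid's height, so layer i sits at z = i·h/3 — gives 3 non-empty perimeters. Each is a 4-segment closed polygon; G0 lifts to the layer z and rapids to the start vertex, then G1 traces the edges.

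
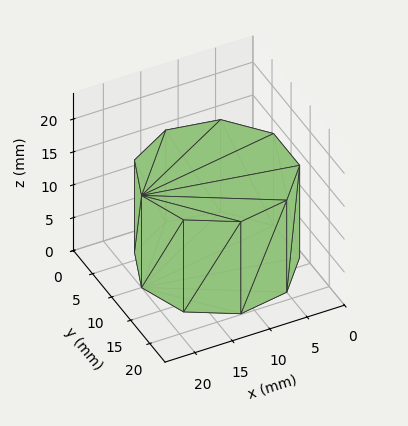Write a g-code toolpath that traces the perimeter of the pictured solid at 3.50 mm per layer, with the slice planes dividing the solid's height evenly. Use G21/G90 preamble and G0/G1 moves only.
Reading the render: the shape is a regular 9-sided prism (a cylinder approximated with 9 flat sides), circumscribed radius ≈ 10 mm, height ≈ 14 mm (dimensions read to the nearest mm from the axis ticks). For the g-code, the solid's height is divided into equal slices at the stated Δz and each level perimeter traced with G1 moves after a G0 lift.

; perimeter-only toolpath
G21 ; units = mm
G90 ; absolute positioning
G28 ; home
; layer 1
G0 Z3.50
G0 X20.00 Y10.00
G1 X17.66 Y16.43
G1 X11.74 Y19.85
G1 X5.00 Y18.66
G1 X0.60 Y13.42
G1 X0.60 Y6.58
G1 X5.00 Y1.34
G1 X11.74 Y0.15
G1 X17.66 Y3.57
G1 X20.00 Y10.00
; layer 2
G0 Z7.00
G0 X20.00 Y10.00
G1 X17.66 Y16.43
G1 X11.74 Y19.85
G1 X5.00 Y18.66
G1 X0.60 Y13.42
G1 X0.60 Y6.58
G1 X5.00 Y1.34
G1 X11.74 Y0.15
G1 X17.66 Y3.57
G1 X20.00 Y10.00
; layer 3
G0 Z10.50
G0 X20.00 Y10.00
G1 X17.66 Y16.43
G1 X11.74 Y19.85
G1 X5.00 Y18.66
G1 X0.60 Y13.42
G1 X0.60 Y6.58
G1 X5.00 Y1.34
G1 X11.74 Y0.15
G1 X17.66 Y3.57
G1 X20.00 Y10.00
; layer 4
G0 Z14.00
G0 X20.00 Y10.00
G1 X17.66 Y16.43
G1 X11.74 Y19.85
G1 X5.00 Y18.66
G1 X0.60 Y13.42
G1 X0.60 Y6.58
G1 X5.00 Y1.34
G1 X11.74 Y0.15
G1 X17.66 Y3.57
G1 X20.00 Y10.00
M2 ; end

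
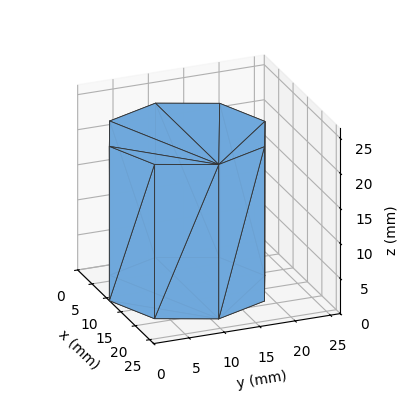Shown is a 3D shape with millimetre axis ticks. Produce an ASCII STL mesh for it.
Reading the render: the shape is a regular 8-sided prism (a cylinder approximated with 8 flat sides), circumscribed radius ≈ 11 mm, height ≈ 22 mm (dimensions read to the nearest mm from the axis ticks). For the STL, each face is triangulated and given an outward normal.

solid part
  facet normal 0.0000 0.0000 -1.0000
    outer loop
      vertex 11.00 22.00 0.00
      vertex 18.78 18.78 0.00
      vertex 22.00 11.00 0.00
    endloop
  endfacet
  facet normal 0.0000 0.0000 -1.0000
    outer loop
      vertex 3.22 18.78 0.00
      vertex 11.00 22.00 0.00
      vertex 22.00 11.00 0.00
    endloop
  endfacet
  facet normal 0.0000 0.0000 -1.0000
    outer loop
      vertex 0.00 11.00 0.00
      vertex 3.22 18.78 0.00
      vertex 22.00 11.00 0.00
    endloop
  endfacet
  facet normal 0.0000 0.0000 -1.0000
    outer loop
      vertex 3.22 3.22 0.00
      vertex 0.00 11.00 0.00
      vertex 22.00 11.00 0.00
    endloop
  endfacet
  facet normal 0.0000 0.0000 -1.0000
    outer loop
      vertex 11.00 0.00 0.00
      vertex 3.22 3.22 0.00
      vertex 22.00 11.00 0.00
    endloop
  endfacet
  facet normal 0.0000 0.0000 -1.0000
    outer loop
      vertex 18.78 3.22 0.00
      vertex 11.00 0.00 0.00
      vertex 22.00 11.00 0.00
    endloop
  endfacet
  facet normal 0.0000 0.0000 1.0000
    outer loop
      vertex 22.00 11.00 22.00
      vertex 18.78 18.78 22.00
      vertex 11.00 22.00 22.00
    endloop
  endfacet
  facet normal 0.0000 0.0000 1.0000
    outer loop
      vertex 22.00 11.00 22.00
      vertex 11.00 22.00 22.00
      vertex 3.22 18.78 22.00
    endloop
  endfacet
  facet normal 0.0000 0.0000 1.0000
    outer loop
      vertex 22.00 11.00 22.00
      vertex 3.22 18.78 22.00
      vertex 0.00 11.00 22.00
    endloop
  endfacet
  facet normal 0.0000 0.0000 1.0000
    outer loop
      vertex 22.00 11.00 22.00
      vertex 0.00 11.00 22.00
      vertex 3.22 3.22 22.00
    endloop
  endfacet
  facet normal 0.0000 0.0000 1.0000
    outer loop
      vertex 22.00 11.00 22.00
      vertex 3.22 3.22 22.00
      vertex 11.00 0.00 22.00
    endloop
  endfacet
  facet normal 0.0000 0.0000 1.0000
    outer loop
      vertex 22.00 11.00 22.00
      vertex 11.00 0.00 22.00
      vertex 18.78 3.22 22.00
    endloop
  endfacet
  facet normal 0.9240 0.3824 0.0000
    outer loop
      vertex 22.00 11.00 0.00
      vertex 18.78 18.78 0.00
      vertex 18.78 18.78 22.00
    endloop
  endfacet
  facet normal 0.9240 0.3824 0.0000
    outer loop
      vertex 22.00 11.00 0.00
      vertex 18.78 18.78 22.00
      vertex 22.00 11.00 22.00
    endloop
  endfacet
  facet normal 0.3824 0.9240 0.0000
    outer loop
      vertex 18.78 18.78 0.00
      vertex 11.00 22.00 0.00
      vertex 11.00 22.00 22.00
    endloop
  endfacet
  facet normal 0.3824 0.9240 0.0000
    outer loop
      vertex 18.78 18.78 0.00
      vertex 11.00 22.00 22.00
      vertex 18.78 18.78 22.00
    endloop
  endfacet
  facet normal -0.3824 0.9240 0.0000
    outer loop
      vertex 11.00 22.00 0.00
      vertex 3.22 18.78 0.00
      vertex 3.22 18.78 22.00
    endloop
  endfacet
  facet normal -0.3824 0.9240 0.0000
    outer loop
      vertex 11.00 22.00 0.00
      vertex 3.22 18.78 22.00
      vertex 11.00 22.00 22.00
    endloop
  endfacet
  facet normal -0.9240 0.3824 0.0000
    outer loop
      vertex 3.22 18.78 0.00
      vertex 0.00 11.00 0.00
      vertex 0.00 11.00 22.00
    endloop
  endfacet
  facet normal -0.9240 0.3824 0.0000
    outer loop
      vertex 3.22 18.78 0.00
      vertex 0.00 11.00 22.00
      vertex 3.22 18.78 22.00
    endloop
  endfacet
  facet normal -0.9240 -0.3824 0.0000
    outer loop
      vertex 0.00 11.00 0.00
      vertex 3.22 3.22 0.00
      vertex 3.22 3.22 22.00
    endloop
  endfacet
  facet normal -0.9240 -0.3824 0.0000
    outer loop
      vertex 0.00 11.00 0.00
      vertex 3.22 3.22 22.00
      vertex 0.00 11.00 22.00
    endloop
  endfacet
  facet normal -0.3824 -0.9240 0.0000
    outer loop
      vertex 3.22 3.22 0.00
      vertex 11.00 0.00 0.00
      vertex 11.00 0.00 22.00
    endloop
  endfacet
  facet normal -0.3824 -0.9240 0.0000
    outer loop
      vertex 3.22 3.22 0.00
      vertex 11.00 0.00 22.00
      vertex 3.22 3.22 22.00
    endloop
  endfacet
  facet normal 0.3824 -0.9240 0.0000
    outer loop
      vertex 11.00 0.00 0.00
      vertex 18.78 3.22 0.00
      vertex 18.78 3.22 22.00
    endloop
  endfacet
  facet normal 0.3824 -0.9240 0.0000
    outer loop
      vertex 11.00 0.00 0.00
      vertex 18.78 3.22 22.00
      vertex 11.00 0.00 22.00
    endloop
  endfacet
  facet normal 0.9240 -0.3824 0.0000
    outer loop
      vertex 18.78 3.22 0.00
      vertex 22.00 11.00 0.00
      vertex 22.00 11.00 22.00
    endloop
  endfacet
  facet normal 0.9240 -0.3824 0.0000
    outer loop
      vertex 18.78 3.22 0.00
      vertex 22.00 11.00 22.00
      vertex 18.78 3.22 22.00
    endloop
  endfacet
endsolid part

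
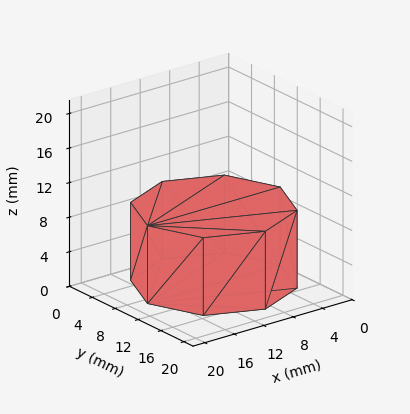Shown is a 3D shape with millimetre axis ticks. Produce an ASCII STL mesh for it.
Reading the render: the shape is a regular 8-sided prism (a cylinder approximated with 8 flat sides), circumscribed radius ≈ 9 mm, height ≈ 9 mm (dimensions read to the nearest mm from the axis ticks). For the STL, each face is triangulated and given an outward normal.

solid part
  facet normal 0.0000 0.0000 -1.0000
    outer loop
      vertex 9.00 18.00 0.00
      vertex 15.36 15.36 0.00
      vertex 18.00 9.00 0.00
    endloop
  endfacet
  facet normal 0.0000 0.0000 -1.0000
    outer loop
      vertex 2.64 15.36 0.00
      vertex 9.00 18.00 0.00
      vertex 18.00 9.00 0.00
    endloop
  endfacet
  facet normal 0.0000 0.0000 -1.0000
    outer loop
      vertex 0.00 9.00 0.00
      vertex 2.64 15.36 0.00
      vertex 18.00 9.00 0.00
    endloop
  endfacet
  facet normal 0.0000 0.0000 -1.0000
    outer loop
      vertex 2.64 2.64 0.00
      vertex 0.00 9.00 0.00
      vertex 18.00 9.00 0.00
    endloop
  endfacet
  facet normal 0.0000 0.0000 -1.0000
    outer loop
      vertex 9.00 0.00 0.00
      vertex 2.64 2.64 0.00
      vertex 18.00 9.00 0.00
    endloop
  endfacet
  facet normal 0.0000 0.0000 -1.0000
    outer loop
      vertex 15.36 2.64 0.00
      vertex 9.00 0.00 0.00
      vertex 18.00 9.00 0.00
    endloop
  endfacet
  facet normal 0.0000 0.0000 1.0000
    outer loop
      vertex 18.00 9.00 9.00
      vertex 15.36 15.36 9.00
      vertex 9.00 18.00 9.00
    endloop
  endfacet
  facet normal 0.0000 0.0000 1.0000
    outer loop
      vertex 18.00 9.00 9.00
      vertex 9.00 18.00 9.00
      vertex 2.64 15.36 9.00
    endloop
  endfacet
  facet normal 0.0000 0.0000 1.0000
    outer loop
      vertex 18.00 9.00 9.00
      vertex 2.64 15.36 9.00
      vertex 0.00 9.00 9.00
    endloop
  endfacet
  facet normal 0.0000 0.0000 1.0000
    outer loop
      vertex 18.00 9.00 9.00
      vertex 0.00 9.00 9.00
      vertex 2.64 2.64 9.00
    endloop
  endfacet
  facet normal 0.0000 0.0000 1.0000
    outer loop
      vertex 18.00 9.00 9.00
      vertex 2.64 2.64 9.00
      vertex 9.00 0.00 9.00
    endloop
  endfacet
  facet normal 0.0000 0.0000 1.0000
    outer loop
      vertex 18.00 9.00 9.00
      vertex 9.00 0.00 9.00
      vertex 15.36 2.64 9.00
    endloop
  endfacet
  facet normal 0.9236 0.3834 0.0000
    outer loop
      vertex 18.00 9.00 0.00
      vertex 15.36 15.36 0.00
      vertex 15.36 15.36 9.00
    endloop
  endfacet
  facet normal 0.9236 0.3834 0.0000
    outer loop
      vertex 18.00 9.00 0.00
      vertex 15.36 15.36 9.00
      vertex 18.00 9.00 9.00
    endloop
  endfacet
  facet normal 0.3834 0.9236 0.0000
    outer loop
      vertex 15.36 15.36 0.00
      vertex 9.00 18.00 0.00
      vertex 9.00 18.00 9.00
    endloop
  endfacet
  facet normal 0.3834 0.9236 0.0000
    outer loop
      vertex 15.36 15.36 0.00
      vertex 9.00 18.00 9.00
      vertex 15.36 15.36 9.00
    endloop
  endfacet
  facet normal -0.3834 0.9236 0.0000
    outer loop
      vertex 9.00 18.00 0.00
      vertex 2.64 15.36 0.00
      vertex 2.64 15.36 9.00
    endloop
  endfacet
  facet normal -0.3834 0.9236 0.0000
    outer loop
      vertex 9.00 18.00 0.00
      vertex 2.64 15.36 9.00
      vertex 9.00 18.00 9.00
    endloop
  endfacet
  facet normal -0.9236 0.3834 0.0000
    outer loop
      vertex 2.64 15.36 0.00
      vertex 0.00 9.00 0.00
      vertex 0.00 9.00 9.00
    endloop
  endfacet
  facet normal -0.9236 0.3834 0.0000
    outer loop
      vertex 2.64 15.36 0.00
      vertex 0.00 9.00 9.00
      vertex 2.64 15.36 9.00
    endloop
  endfacet
  facet normal -0.9236 -0.3834 0.0000
    outer loop
      vertex 0.00 9.00 0.00
      vertex 2.64 2.64 0.00
      vertex 2.64 2.64 9.00
    endloop
  endfacet
  facet normal -0.9236 -0.3834 0.0000
    outer loop
      vertex 0.00 9.00 0.00
      vertex 2.64 2.64 9.00
      vertex 0.00 9.00 9.00
    endloop
  endfacet
  facet normal -0.3834 -0.9236 0.0000
    outer loop
      vertex 2.64 2.64 0.00
      vertex 9.00 0.00 0.00
      vertex 9.00 0.00 9.00
    endloop
  endfacet
  facet normal -0.3834 -0.9236 0.0000
    outer loop
      vertex 2.64 2.64 0.00
      vertex 9.00 0.00 9.00
      vertex 2.64 2.64 9.00
    endloop
  endfacet
  facet normal 0.3834 -0.9236 0.0000
    outer loop
      vertex 9.00 0.00 0.00
      vertex 15.36 2.64 0.00
      vertex 15.36 2.64 9.00
    endloop
  endfacet
  facet normal 0.3834 -0.9236 0.0000
    outer loop
      vertex 9.00 0.00 0.00
      vertex 15.36 2.64 9.00
      vertex 9.00 0.00 9.00
    endloop
  endfacet
  facet normal 0.9236 -0.3834 0.0000
    outer loop
      vertex 15.36 2.64 0.00
      vertex 18.00 9.00 0.00
      vertex 18.00 9.00 9.00
    endloop
  endfacet
  facet normal 0.9236 -0.3834 0.0000
    outer loop
      vertex 15.36 2.64 0.00
      vertex 18.00 9.00 9.00
      vertex 15.36 2.64 9.00
    endloop
  endfacet
endsolid part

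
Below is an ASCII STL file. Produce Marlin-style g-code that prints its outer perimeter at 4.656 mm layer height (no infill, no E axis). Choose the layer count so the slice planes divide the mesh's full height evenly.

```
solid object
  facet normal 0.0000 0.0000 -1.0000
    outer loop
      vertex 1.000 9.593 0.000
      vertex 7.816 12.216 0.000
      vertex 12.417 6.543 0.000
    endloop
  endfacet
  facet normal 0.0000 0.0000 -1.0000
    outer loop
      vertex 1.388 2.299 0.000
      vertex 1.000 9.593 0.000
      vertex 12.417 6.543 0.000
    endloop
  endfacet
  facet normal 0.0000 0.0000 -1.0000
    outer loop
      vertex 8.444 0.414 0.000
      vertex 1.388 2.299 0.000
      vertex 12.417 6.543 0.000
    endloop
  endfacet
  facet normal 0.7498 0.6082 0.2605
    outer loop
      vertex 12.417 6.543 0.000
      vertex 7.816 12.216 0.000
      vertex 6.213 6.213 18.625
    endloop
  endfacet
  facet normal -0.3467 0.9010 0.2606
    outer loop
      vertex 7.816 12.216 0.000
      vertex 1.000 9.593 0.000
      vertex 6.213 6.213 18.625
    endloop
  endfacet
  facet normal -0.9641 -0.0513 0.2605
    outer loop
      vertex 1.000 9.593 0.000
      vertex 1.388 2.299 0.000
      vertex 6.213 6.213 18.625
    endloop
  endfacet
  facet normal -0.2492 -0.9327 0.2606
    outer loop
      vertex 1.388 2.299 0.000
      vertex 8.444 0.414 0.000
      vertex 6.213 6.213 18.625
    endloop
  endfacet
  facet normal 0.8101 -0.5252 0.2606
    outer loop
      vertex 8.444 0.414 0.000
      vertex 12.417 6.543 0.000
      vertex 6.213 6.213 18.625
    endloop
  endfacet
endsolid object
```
; perimeter-only toolpath
G21 ; units = mm
G90 ; absolute positioning
G28 ; home
; layer 1
G0 Z4.656
G0 X10.866 Y6.461
G1 X7.415 Y10.715
G1 X2.303 Y8.748
G1 X2.594 Y3.277
G1 X7.886 Y1.864
G1 X10.866 Y6.461
; layer 2
G0 Z9.312
G0 X9.315 Y6.378
G1 X7.014 Y9.214
G1 X3.607 Y7.903
G1 X3.800 Y4.256
G1 X7.329 Y3.313
G1 X9.315 Y6.378
; layer 3
G0 Z13.969
G0 X7.764 Y6.295
G1 X6.614 Y7.714
G1 X4.910 Y7.058
G1 X5.007 Y5.234
G1 X6.771 Y4.763
G1 X7.764 Y6.295
M2 ; end

The solid is a regular 5-sided pyramid, base circumscribed radius ≈ 6.21 mm, apex at z ≈ 18.6 mm. Slicing at Δz = 4.656 mm — 4 equal slices spanning the solid's height, so layer i sits at z = i·h/4 — gives 3 non-empty perimeters. Each is a 5-segment closed polygon; G0 lifts to the layer z and rapids to the start vertex, then G1 traces the edges. The cross-section shrinks linearly with z (the slice at the apex is degenerate and omitted).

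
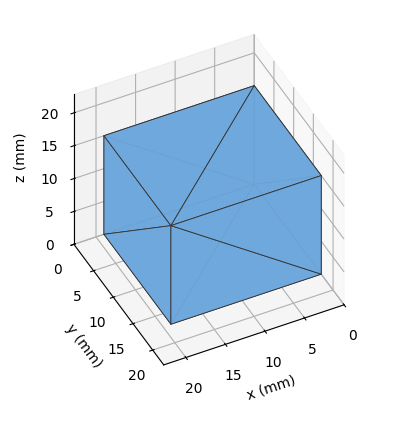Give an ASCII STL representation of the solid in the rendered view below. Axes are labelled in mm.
Reading the render: the shape is a rectangular box, roughly 19 × 17 mm footprint and 15 mm tall (dimensions read to the nearest mm from the axis ticks). For the STL, each face is triangulated and given an outward normal.

solid part
  facet normal 0.0000 0.0000 -1.0000
    outer loop
      vertex 19.00 17.00 0.00
      vertex 19.00 0.00 0.00
      vertex 0.00 0.00 0.00
    endloop
  endfacet
  facet normal 0.0000 0.0000 -1.0000
    outer loop
      vertex 0.00 17.00 0.00
      vertex 19.00 17.00 0.00
      vertex 0.00 0.00 0.00
    endloop
  endfacet
  facet normal 0.0000 0.0000 1.0000
    outer loop
      vertex 0.00 0.00 15.00
      vertex 19.00 0.00 15.00
      vertex 19.00 17.00 15.00
    endloop
  endfacet
  facet normal 0.0000 0.0000 1.0000
    outer loop
      vertex 0.00 0.00 15.00
      vertex 19.00 17.00 15.00
      vertex 0.00 17.00 15.00
    endloop
  endfacet
  facet normal 0.0000 -1.0000 0.0000
    outer loop
      vertex 0.00 0.00 0.00
      vertex 19.00 0.00 0.00
      vertex 19.00 0.00 15.00
    endloop
  endfacet
  facet normal 0.0000 -1.0000 0.0000
    outer loop
      vertex 0.00 0.00 0.00
      vertex 19.00 0.00 15.00
      vertex 0.00 0.00 15.00
    endloop
  endfacet
  facet normal 0.0000 1.0000 0.0000
    outer loop
      vertex 19.00 17.00 15.00
      vertex 19.00 17.00 0.00
      vertex 0.00 17.00 0.00
    endloop
  endfacet
  facet normal 0.0000 1.0000 0.0000
    outer loop
      vertex 0.00 17.00 15.00
      vertex 19.00 17.00 15.00
      vertex 0.00 17.00 0.00
    endloop
  endfacet
  facet normal -1.0000 0.0000 0.0000
    outer loop
      vertex 0.00 17.00 15.00
      vertex 0.00 17.00 0.00
      vertex 0.00 0.00 0.00
    endloop
  endfacet
  facet normal -1.0000 0.0000 0.0000
    outer loop
      vertex 0.00 0.00 15.00
      vertex 0.00 17.00 15.00
      vertex 0.00 0.00 0.00
    endloop
  endfacet
  facet normal 1.0000 0.0000 0.0000
    outer loop
      vertex 19.00 0.00 0.00
      vertex 19.00 17.00 0.00
      vertex 19.00 17.00 15.00
    endloop
  endfacet
  facet normal 1.0000 0.0000 0.0000
    outer loop
      vertex 19.00 0.00 0.00
      vertex 19.00 17.00 15.00
      vertex 19.00 0.00 15.00
    endloop
  endfacet
endsolid part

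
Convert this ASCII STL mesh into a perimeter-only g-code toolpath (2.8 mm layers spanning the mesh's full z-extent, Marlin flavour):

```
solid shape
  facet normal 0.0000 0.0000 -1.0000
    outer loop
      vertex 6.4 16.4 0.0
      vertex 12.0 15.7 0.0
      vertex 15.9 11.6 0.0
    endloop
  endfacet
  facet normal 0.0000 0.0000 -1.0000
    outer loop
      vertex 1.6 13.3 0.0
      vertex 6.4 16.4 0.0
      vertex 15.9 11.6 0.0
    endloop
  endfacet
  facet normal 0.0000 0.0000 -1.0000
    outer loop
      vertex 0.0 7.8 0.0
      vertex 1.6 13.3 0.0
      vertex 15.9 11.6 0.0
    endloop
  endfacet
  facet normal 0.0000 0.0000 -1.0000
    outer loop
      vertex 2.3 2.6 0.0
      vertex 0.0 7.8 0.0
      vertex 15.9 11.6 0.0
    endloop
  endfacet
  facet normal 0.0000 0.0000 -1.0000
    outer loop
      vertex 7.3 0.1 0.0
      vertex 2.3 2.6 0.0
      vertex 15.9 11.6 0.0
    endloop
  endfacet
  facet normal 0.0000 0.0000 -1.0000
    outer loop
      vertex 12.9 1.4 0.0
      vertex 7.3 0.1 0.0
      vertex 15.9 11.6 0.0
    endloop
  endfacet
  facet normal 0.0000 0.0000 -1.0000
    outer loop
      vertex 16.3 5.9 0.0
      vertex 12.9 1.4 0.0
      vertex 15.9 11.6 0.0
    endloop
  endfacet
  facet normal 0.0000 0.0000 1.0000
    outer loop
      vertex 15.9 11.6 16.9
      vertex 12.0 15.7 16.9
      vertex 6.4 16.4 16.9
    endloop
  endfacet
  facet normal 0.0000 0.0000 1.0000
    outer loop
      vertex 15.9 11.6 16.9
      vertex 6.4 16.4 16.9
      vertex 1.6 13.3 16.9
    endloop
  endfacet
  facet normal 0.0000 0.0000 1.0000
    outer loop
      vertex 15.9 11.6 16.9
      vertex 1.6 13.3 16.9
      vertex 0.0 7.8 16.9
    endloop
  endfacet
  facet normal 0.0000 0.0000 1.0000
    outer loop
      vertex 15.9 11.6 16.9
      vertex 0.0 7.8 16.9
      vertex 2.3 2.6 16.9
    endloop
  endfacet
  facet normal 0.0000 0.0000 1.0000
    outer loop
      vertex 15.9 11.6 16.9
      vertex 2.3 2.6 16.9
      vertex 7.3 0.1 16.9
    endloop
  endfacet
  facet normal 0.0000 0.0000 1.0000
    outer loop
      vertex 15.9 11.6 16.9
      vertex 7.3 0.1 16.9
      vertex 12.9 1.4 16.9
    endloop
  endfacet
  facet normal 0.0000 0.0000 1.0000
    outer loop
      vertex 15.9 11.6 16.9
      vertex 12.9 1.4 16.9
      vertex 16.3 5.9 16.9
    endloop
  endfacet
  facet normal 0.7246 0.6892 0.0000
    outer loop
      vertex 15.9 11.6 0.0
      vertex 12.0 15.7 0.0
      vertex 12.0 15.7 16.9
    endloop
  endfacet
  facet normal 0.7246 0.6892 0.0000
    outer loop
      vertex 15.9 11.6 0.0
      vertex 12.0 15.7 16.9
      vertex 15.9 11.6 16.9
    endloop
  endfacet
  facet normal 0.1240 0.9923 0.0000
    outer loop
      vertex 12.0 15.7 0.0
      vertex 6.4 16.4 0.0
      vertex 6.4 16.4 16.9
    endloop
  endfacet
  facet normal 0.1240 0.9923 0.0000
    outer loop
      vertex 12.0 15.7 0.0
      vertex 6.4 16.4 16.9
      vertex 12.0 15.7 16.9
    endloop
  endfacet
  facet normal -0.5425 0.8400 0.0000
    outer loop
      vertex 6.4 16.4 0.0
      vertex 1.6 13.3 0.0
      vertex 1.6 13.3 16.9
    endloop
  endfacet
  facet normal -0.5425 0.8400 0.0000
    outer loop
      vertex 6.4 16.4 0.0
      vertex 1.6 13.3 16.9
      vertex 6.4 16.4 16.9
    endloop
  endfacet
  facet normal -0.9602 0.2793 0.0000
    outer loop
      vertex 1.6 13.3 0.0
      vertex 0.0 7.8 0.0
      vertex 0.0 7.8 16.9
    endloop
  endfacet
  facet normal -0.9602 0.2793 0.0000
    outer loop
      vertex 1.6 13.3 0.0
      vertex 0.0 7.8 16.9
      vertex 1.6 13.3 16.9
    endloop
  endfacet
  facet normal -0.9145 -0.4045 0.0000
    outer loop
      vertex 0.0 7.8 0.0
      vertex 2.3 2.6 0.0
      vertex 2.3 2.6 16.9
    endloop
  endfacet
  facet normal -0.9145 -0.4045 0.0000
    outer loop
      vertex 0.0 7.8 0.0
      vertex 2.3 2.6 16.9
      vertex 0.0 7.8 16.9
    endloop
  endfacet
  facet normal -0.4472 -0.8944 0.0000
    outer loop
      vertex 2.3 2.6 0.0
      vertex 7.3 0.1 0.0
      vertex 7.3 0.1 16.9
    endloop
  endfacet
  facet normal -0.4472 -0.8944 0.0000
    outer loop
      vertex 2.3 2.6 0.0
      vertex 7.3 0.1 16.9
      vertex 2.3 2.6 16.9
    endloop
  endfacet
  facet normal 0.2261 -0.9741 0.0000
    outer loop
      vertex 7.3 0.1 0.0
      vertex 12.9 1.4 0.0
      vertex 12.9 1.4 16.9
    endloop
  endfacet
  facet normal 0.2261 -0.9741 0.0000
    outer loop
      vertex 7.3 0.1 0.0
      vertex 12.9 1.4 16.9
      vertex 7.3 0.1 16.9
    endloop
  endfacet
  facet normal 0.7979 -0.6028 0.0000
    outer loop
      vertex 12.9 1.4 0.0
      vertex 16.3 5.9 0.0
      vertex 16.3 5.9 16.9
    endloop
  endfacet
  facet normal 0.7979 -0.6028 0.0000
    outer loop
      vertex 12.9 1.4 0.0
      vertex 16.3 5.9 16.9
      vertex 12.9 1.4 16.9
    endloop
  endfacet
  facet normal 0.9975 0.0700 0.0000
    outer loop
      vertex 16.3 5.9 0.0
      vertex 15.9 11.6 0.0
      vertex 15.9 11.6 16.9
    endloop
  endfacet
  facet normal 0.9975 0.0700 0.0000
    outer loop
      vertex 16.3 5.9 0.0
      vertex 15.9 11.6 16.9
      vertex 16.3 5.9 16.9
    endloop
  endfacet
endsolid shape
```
; perimeter-only toolpath
G21 ; units = mm
G90 ; absolute positioning
G28 ; home
; layer 1
G0 Z2.8
G0 X15.9 Y11.6
G1 X12.0 Y15.7
G1 X6.4 Y16.4
G1 X1.6 Y13.3
G1 X0.0 Y7.8
G1 X2.3 Y2.6
G1 X7.3 Y0.1
G1 X12.9 Y1.4
G1 X16.3 Y5.9
G1 X15.9 Y11.6
; layer 2
G0 Z5.6
G0 X15.9 Y11.6
G1 X12.0 Y15.7
G1 X6.4 Y16.4
G1 X1.6 Y13.3
G1 X0.0 Y7.8
G1 X2.3 Y2.6
G1 X7.3 Y0.1
G1 X12.9 Y1.4
G1 X16.3 Y5.9
G1 X15.9 Y11.6
; layer 3
G0 Z8.4
G0 X15.9 Y11.6
G1 X12.0 Y15.7
G1 X6.4 Y16.4
G1 X1.6 Y13.3
G1 X0.0 Y7.8
G1 X2.3 Y2.6
G1 X7.3 Y0.1
G1 X12.9 Y1.4
G1 X16.3 Y5.9
G1 X15.9 Y11.6
; layer 4
G0 Z11.3
G0 X15.9 Y11.6
G1 X12.0 Y15.7
G1 X6.4 Y16.4
G1 X1.6 Y13.3
G1 X0.0 Y7.8
G1 X2.3 Y2.6
G1 X7.3 Y0.1
G1 X12.9 Y1.4
G1 X16.3 Y5.9
G1 X15.9 Y11.6
; layer 5
G0 Z14.1
G0 X15.9 Y11.6
G1 X12.0 Y15.7
G1 X6.4 Y16.4
G1 X1.6 Y13.3
G1 X0.0 Y7.8
G1 X2.3 Y2.6
G1 X7.3 Y0.1
G1 X12.9 Y1.4
G1 X16.3 Y5.9
G1 X15.9 Y11.6
; layer 6
G0 Z16.9
G0 X15.9 Y11.6
G1 X12.0 Y15.7
G1 X6.4 Y16.4
G1 X1.6 Y13.3
G1 X0.0 Y7.8
G1 X2.3 Y2.6
G1 X7.3 Y0.1
G1 X12.9 Y1.4
G1 X16.3 Y5.9
G1 X15.9 Y11.6
M2 ; end

The solid is a regular 9-sided prism (a cylinder approximated with 9 flat sides), circumscribed radius ≈ 8.3 mm, height ≈ 16.9 mm. Slicing at Δz = 2.8 mm — 6 equal slices spanning the solid's height, so layer i sits at z = i·h/6 — gives 6 non-empty perimeters. Each is a 9-segment closed polygon; G0 lifts to the layer z and rapids to the start vertex, then G1 traces the edges.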